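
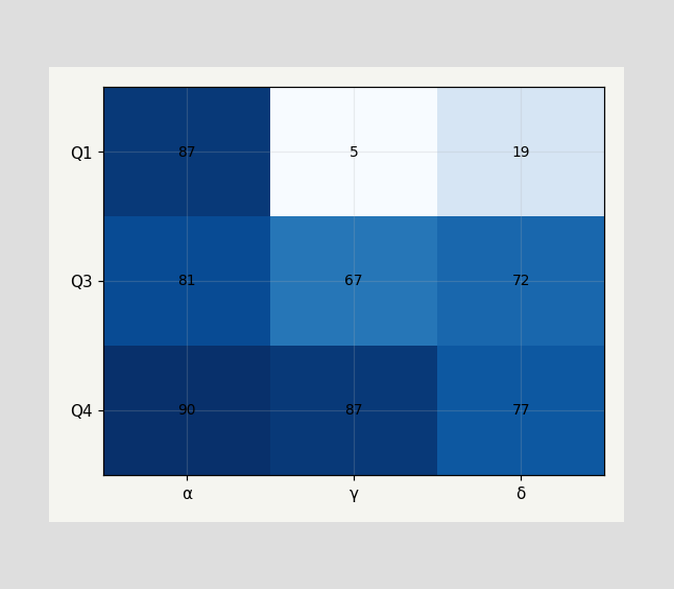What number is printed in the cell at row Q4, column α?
The (Q4, α) cell reads 90.

90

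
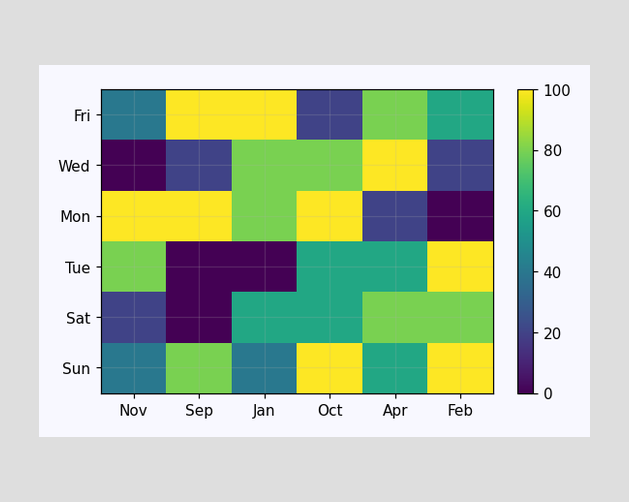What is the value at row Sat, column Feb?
Matching cell (Sat, Feb) against the colorbar gives 80.

80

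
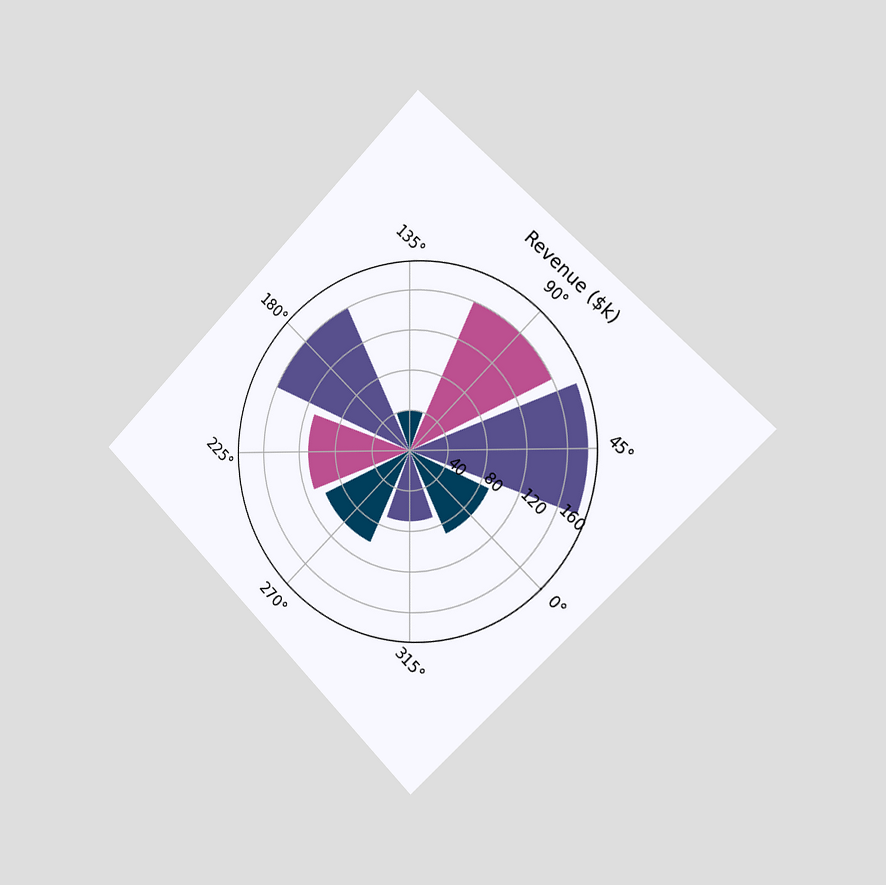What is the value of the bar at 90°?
The chart is tilted about 45° clockwise and viewed slightly from the right. The bar at 90° reaches $160k on the radial axis.

$160k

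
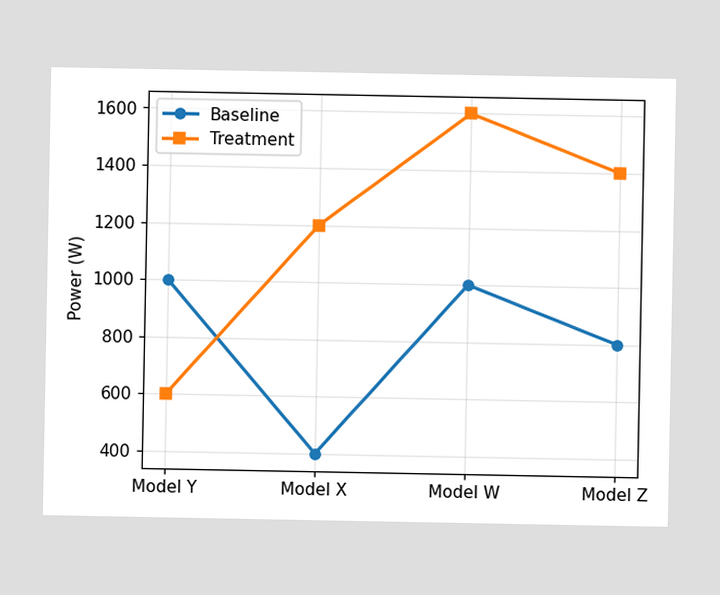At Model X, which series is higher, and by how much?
Treatment, by 800W

At Model X, Treatment sits above the other line by 800W.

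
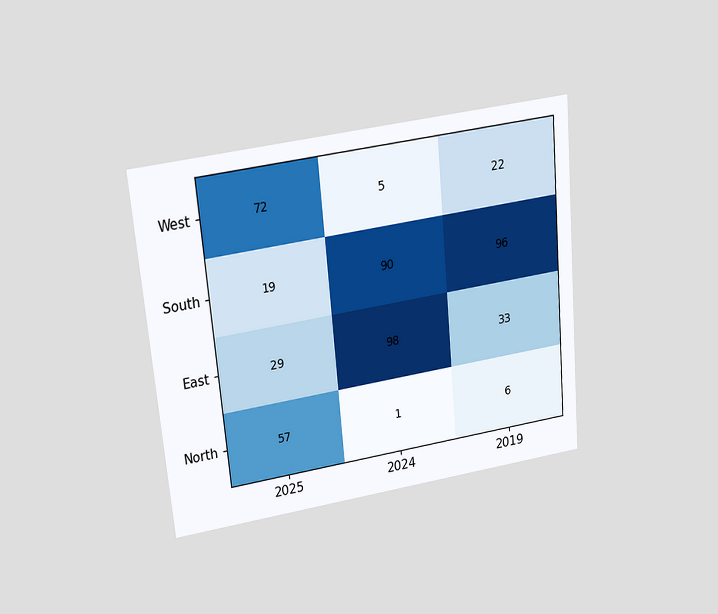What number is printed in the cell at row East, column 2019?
33

The chart is tilted about 5° counter-clockwise and viewed slightly from above. The (East, 2019) cell reads 33.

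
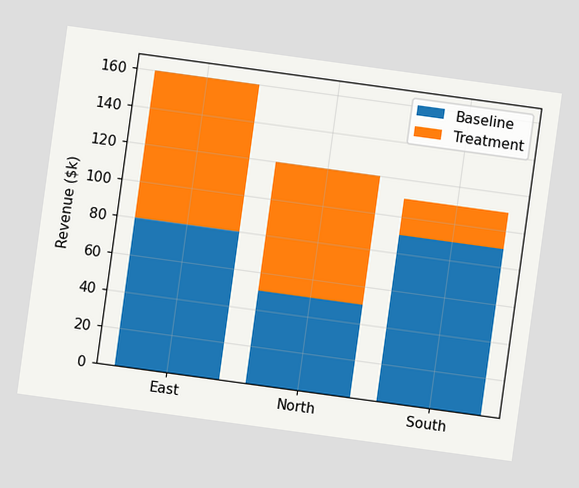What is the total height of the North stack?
$120k

The chart is tilted about 8° clockwise. The North stack's top reaches $120k on the y-axis.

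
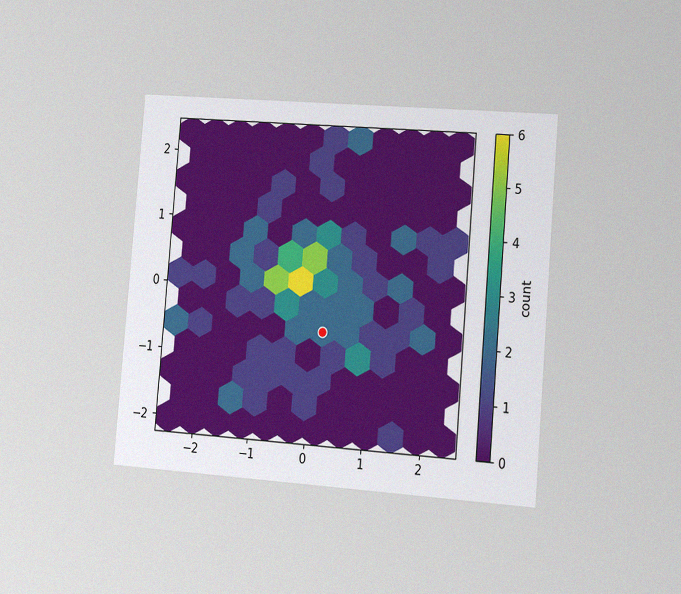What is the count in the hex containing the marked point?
2

The chart is tilted about 5° clockwise and viewed slightly from the right, with some photo noise. The marked hex reads 2 on the colorbar.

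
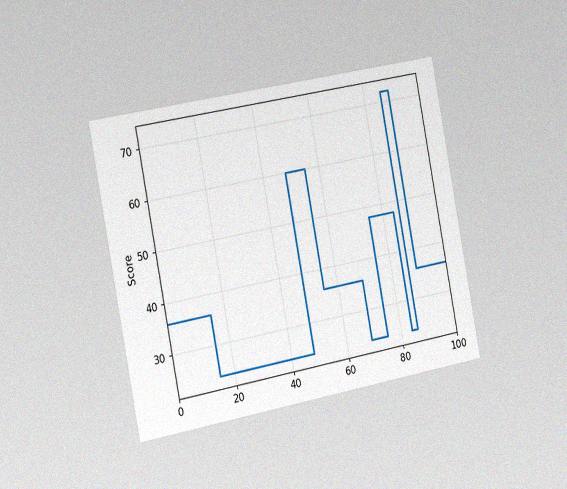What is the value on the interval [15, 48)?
The chart is tilted about 11° counter-clockwise and viewed slightly from the left, with some photo noise. On [15, 48) the step sits at 24.

24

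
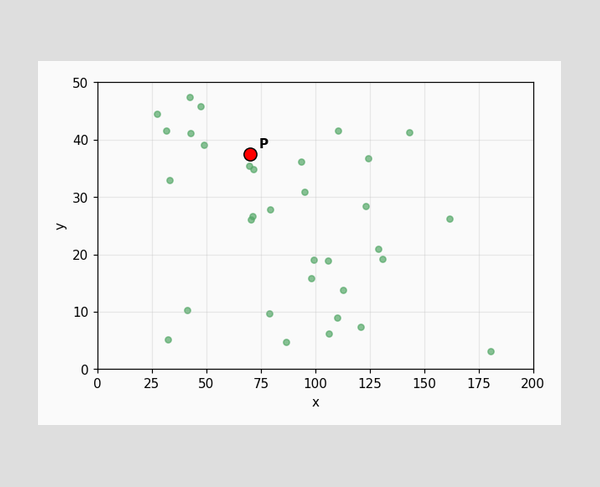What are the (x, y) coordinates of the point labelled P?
Following the gridlines from P to each axis, P sits at (70, 37.5).

(70, 37.5)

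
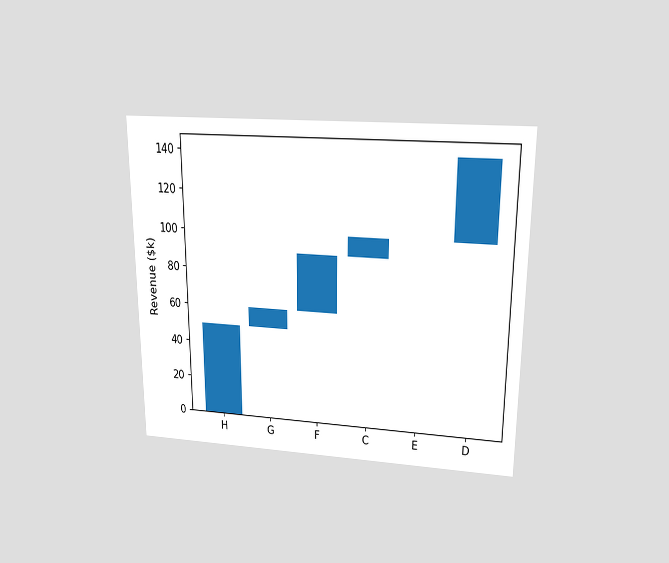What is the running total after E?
$100k

The chart is viewed slightly from above. After E the running total reaches $100k.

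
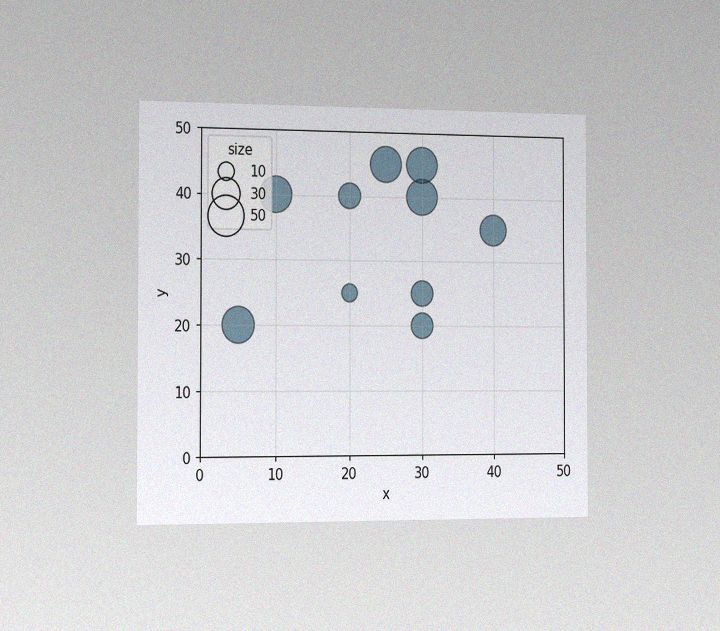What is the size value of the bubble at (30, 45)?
The chart is viewed slightly from the left, with some photo noise. Matching the bubble at (30, 45) against the size legend gives 40.

40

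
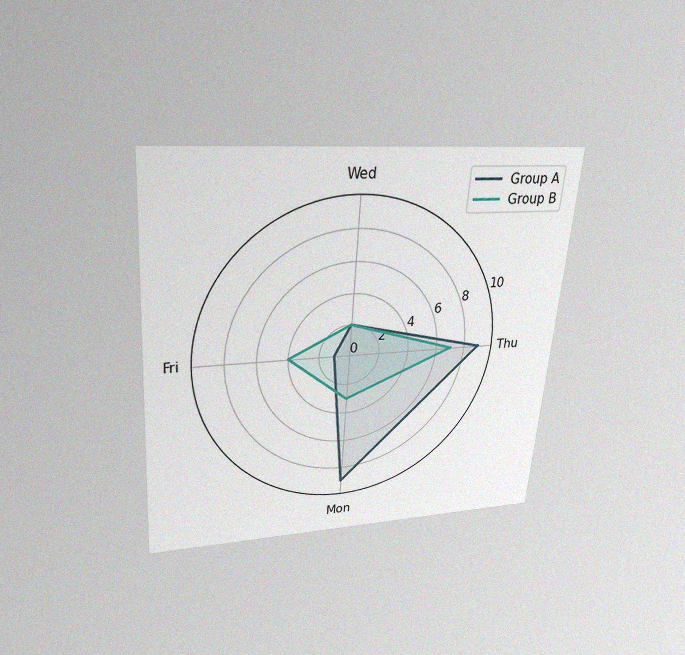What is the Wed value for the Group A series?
The chart is tilted about 4° clockwise and viewed slightly from above, with some photo noise. On the Wed axis, Group A reaches 2.

2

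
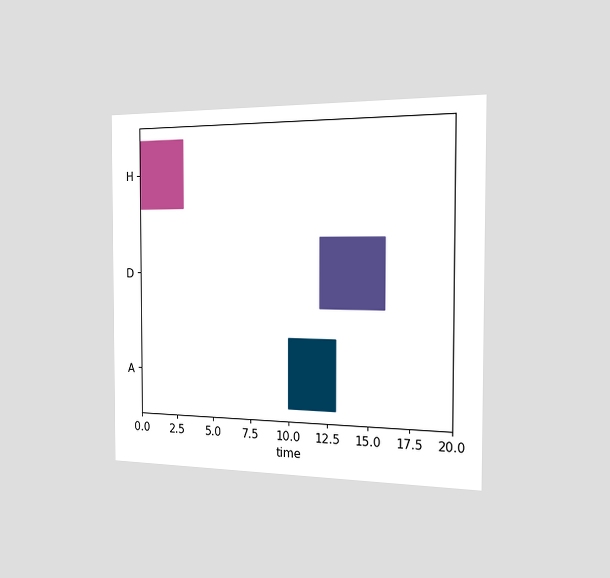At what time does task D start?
The chart is viewed slightly from the right. The D bar begins at t=12.

12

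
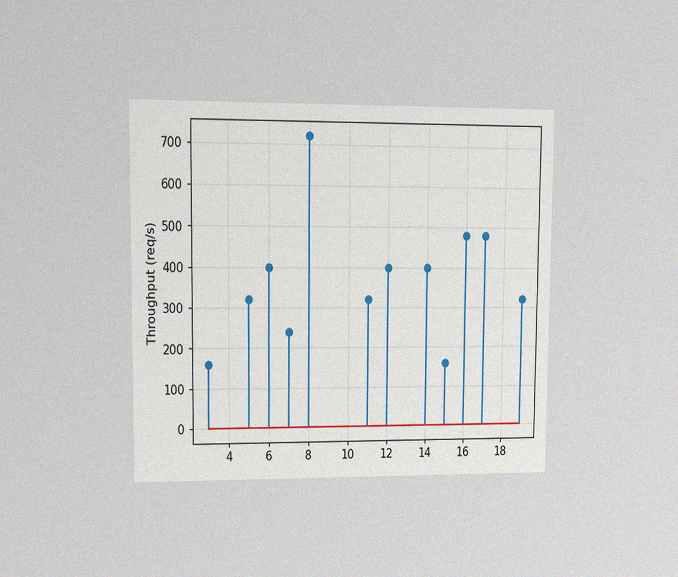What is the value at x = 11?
The chart is viewed at a slight angle, with some photo noise. The stem at x=11 reaches 320req/s.

320req/s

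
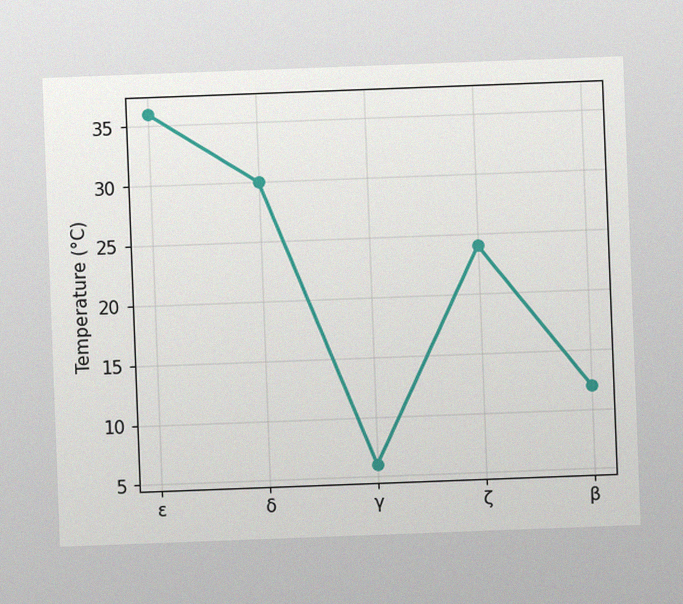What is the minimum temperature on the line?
The chart is tilted about 2° counter-clockwise, with some photo noise. The lowest point is at γ, and reading across to the y-axis gives 6°C.

6°C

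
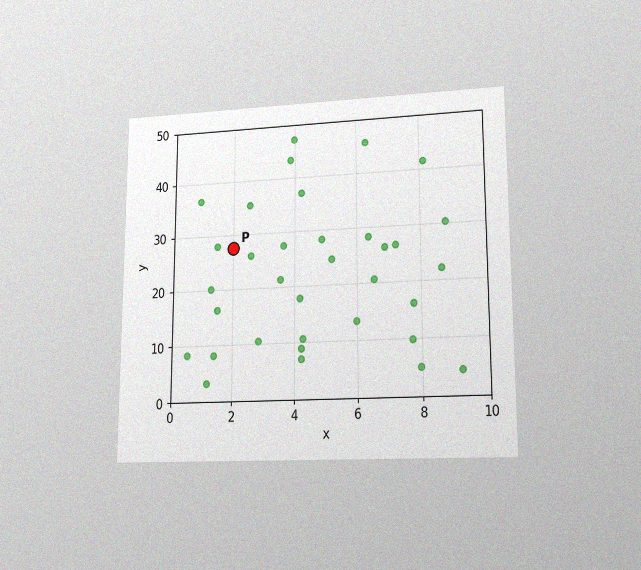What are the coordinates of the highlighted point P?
The chart is viewed at a slight angle, with some photo noise. Following the gridlines from P to each axis, P sits at (2, 27.5).

(2, 27.5)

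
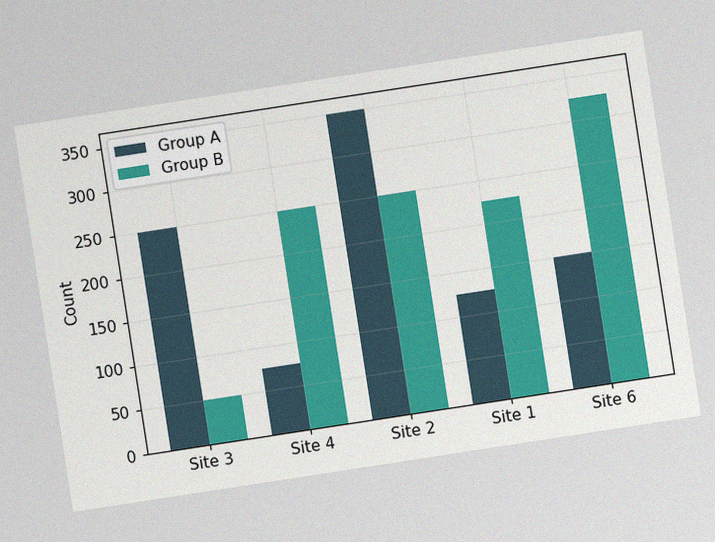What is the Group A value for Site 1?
125

The chart is tilted about 9° counter-clockwise, with some photo noise. The Group A bar at Site 1 reaches 125 on the y-axis.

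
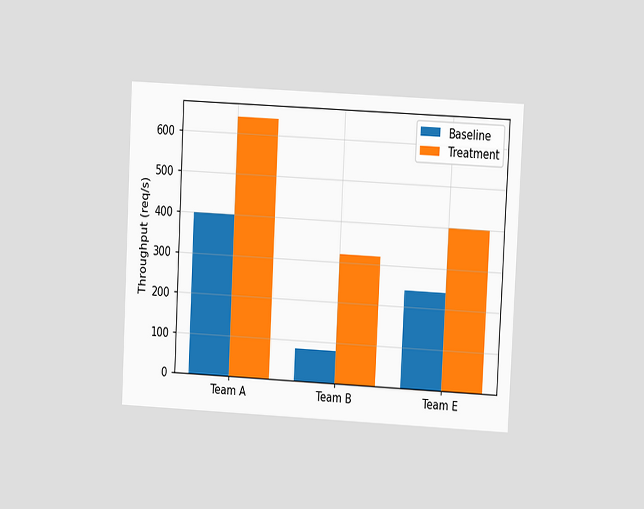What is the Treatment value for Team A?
The chart is tilted about 3° clockwise and viewed at a slight angle. The Treatment bar at Team A reaches 640req/s on the y-axis.

640req/s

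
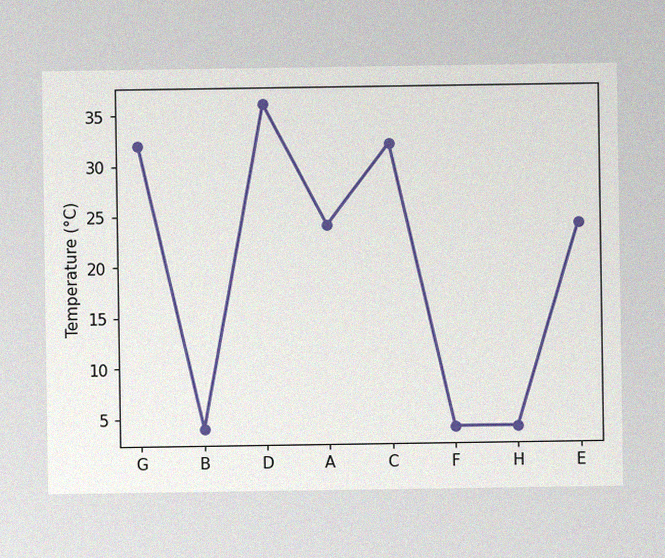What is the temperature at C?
32°C

The image has some photo noise and uneven lighting. At C, the line is at 32°C.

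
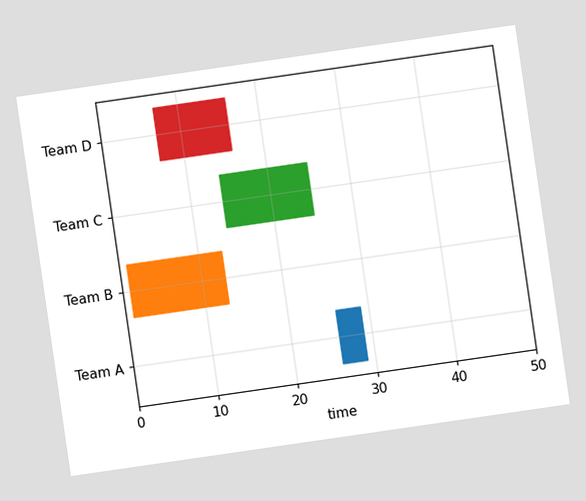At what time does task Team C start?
The chart is tilted about 8° counter-clockwise. The Team C bar begins at t=14.

14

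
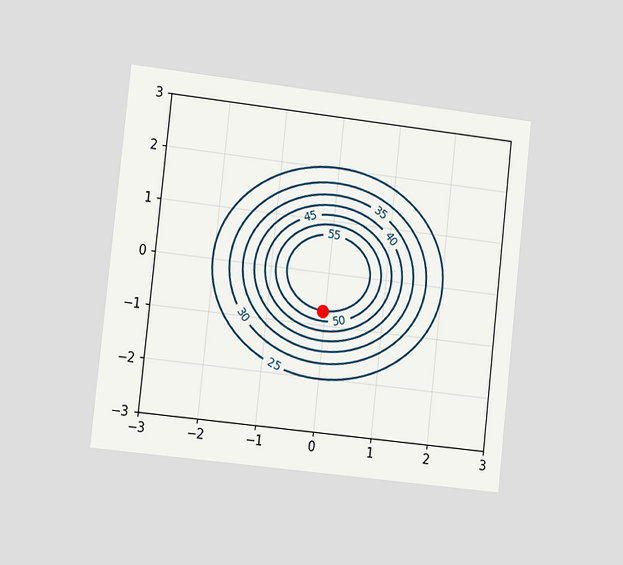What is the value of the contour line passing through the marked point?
The chart is tilted about 6° clockwise and viewed slightly from the left. The marked point sits on the contour labelled 55.

55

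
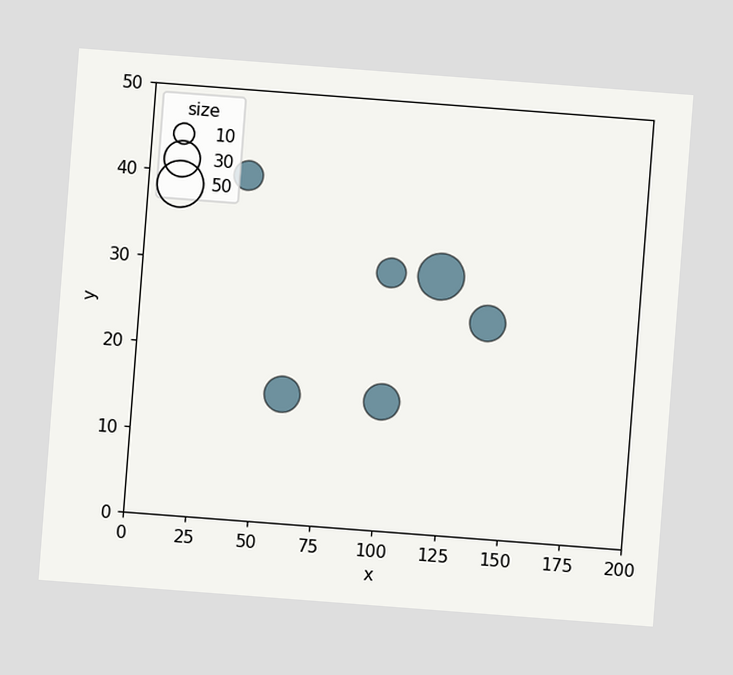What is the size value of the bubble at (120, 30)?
50

The chart is tilted about 4° clockwise. Matching the bubble at (120, 30) against the size legend gives 50.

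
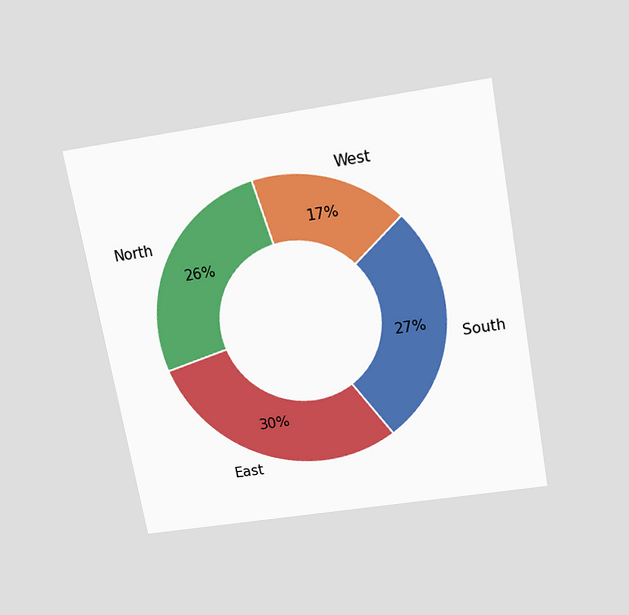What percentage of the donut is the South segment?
The chart is tilted about 10° counter-clockwise and viewed slightly from above. The South segment takes up 27% of the ring.

27%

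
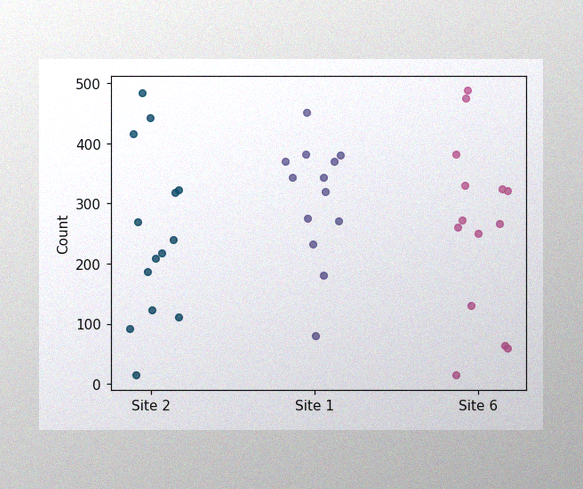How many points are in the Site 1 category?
13

The image has some photo noise and uneven lighting. Counting the markers in the Site 1 column gives 13.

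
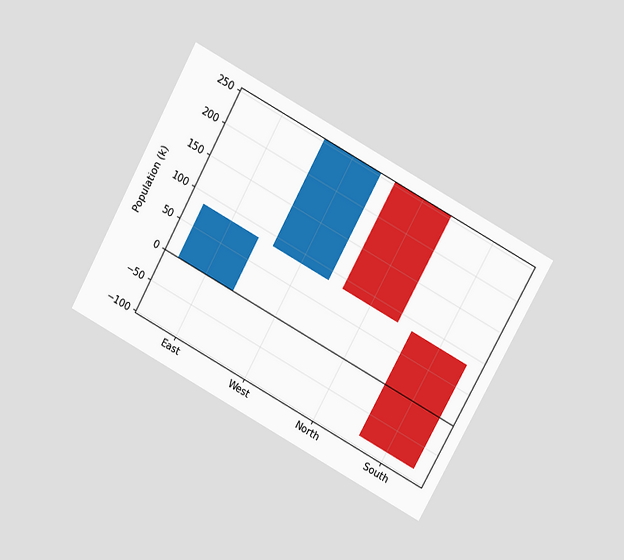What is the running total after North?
85k

The chart is tilted about 29° clockwise and viewed at a slight angle. After North the running total reaches 85k.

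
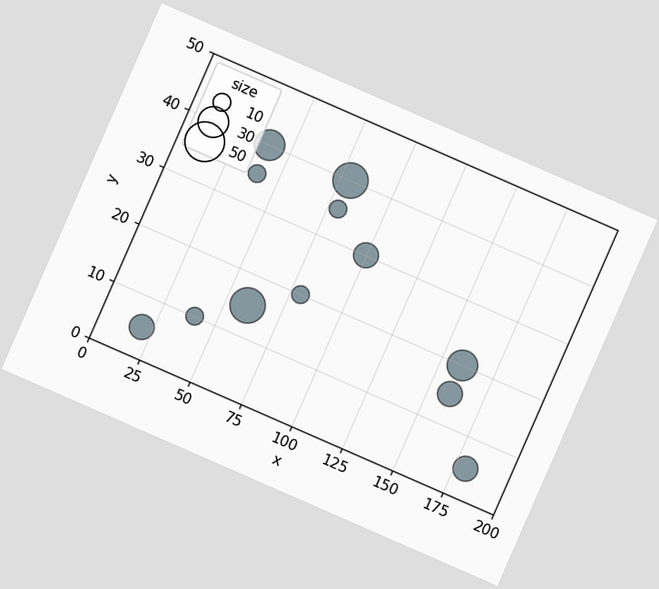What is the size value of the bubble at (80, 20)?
The chart is tilted about 24° clockwise. Matching the bubble at (80, 20) against the size legend gives 10.

10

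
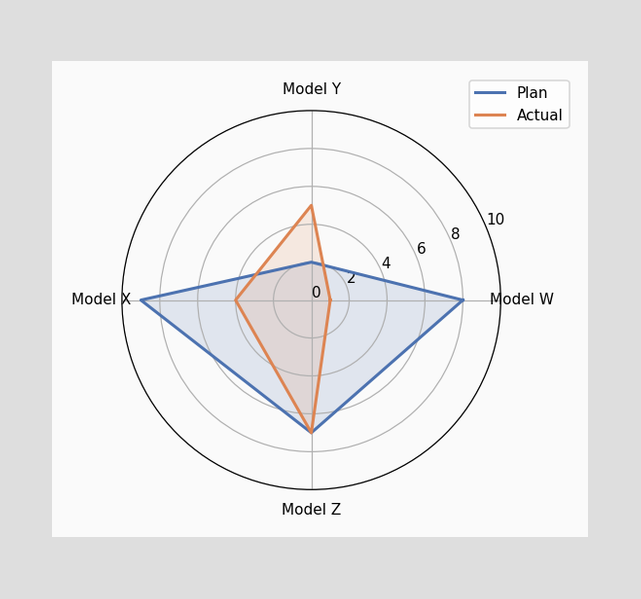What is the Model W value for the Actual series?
On the Model W axis, Actual reaches 1.

1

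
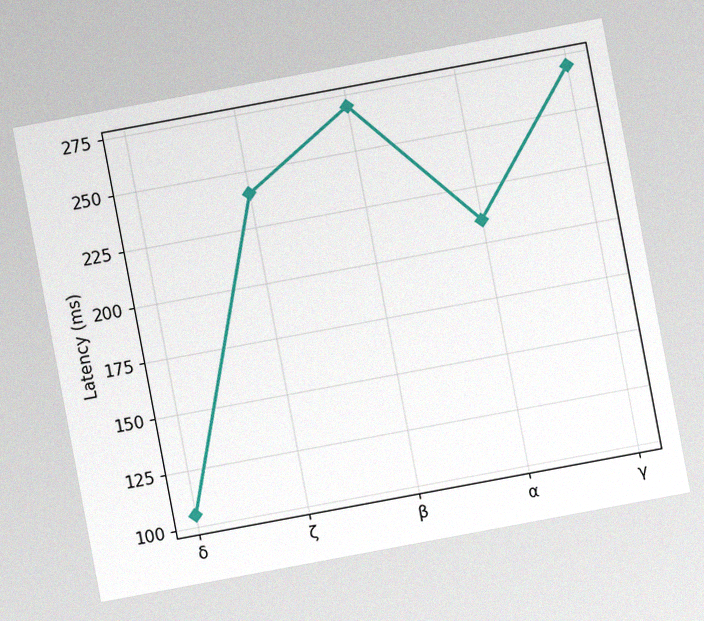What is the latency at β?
270ms

The chart is tilted about 11° counter-clockwise, with some photo noise. At β, the line is at 270ms.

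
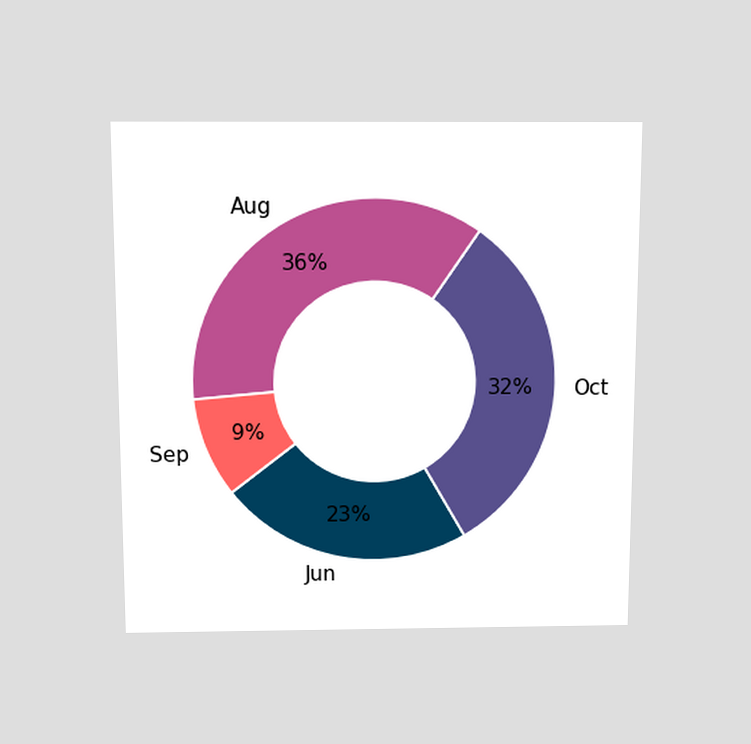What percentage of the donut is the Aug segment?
36%

The chart is viewed slightly from above. The Aug segment takes up 36% of the ring.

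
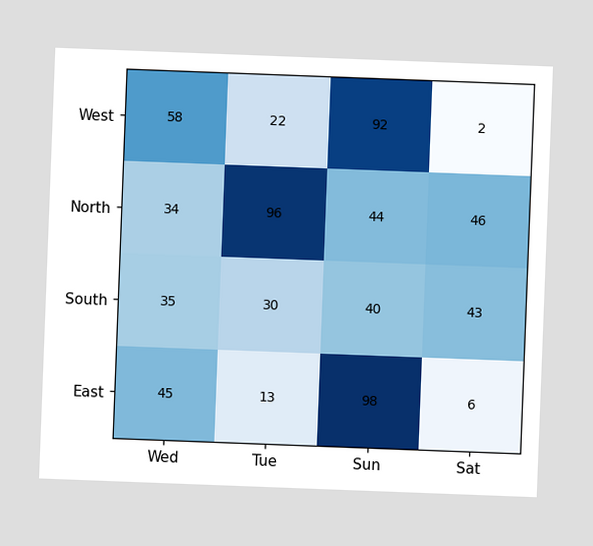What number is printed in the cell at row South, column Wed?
35

The chart is tilted about 2° clockwise. The (South, Wed) cell reads 35.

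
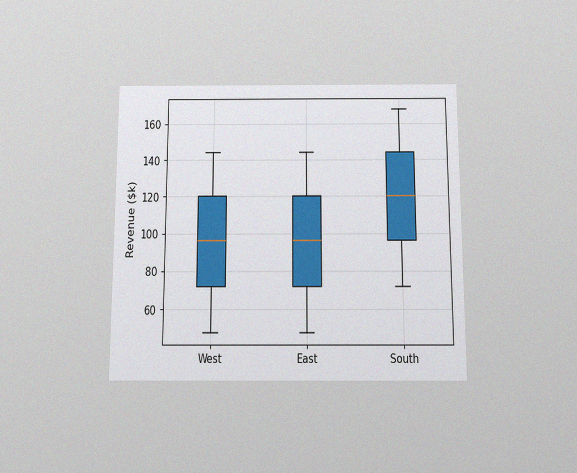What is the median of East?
$96k

The chart is viewed slightly from below, with some photo noise. The median line in the East box sits at $96k.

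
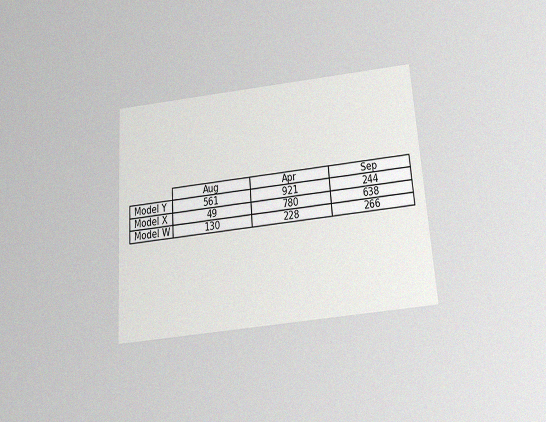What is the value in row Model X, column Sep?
638

The chart is tilted about 4° counter-clockwise and viewed slightly from below, with some photo noise. The (Model X, Sep) cell reads 638.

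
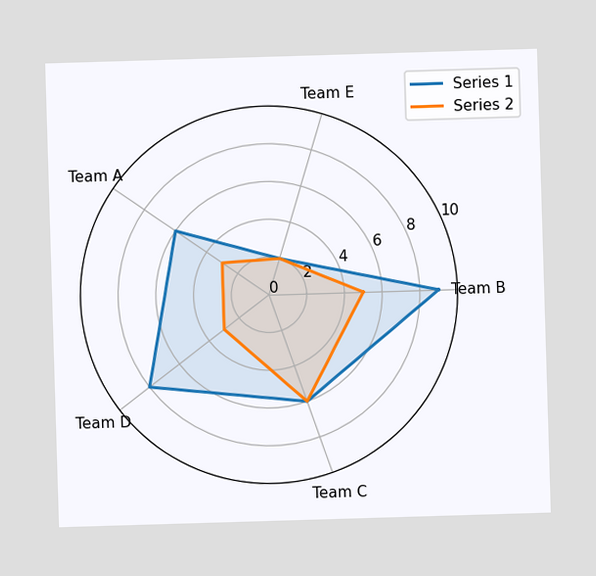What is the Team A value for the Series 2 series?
On the Team A axis, Series 2 reaches 3.

3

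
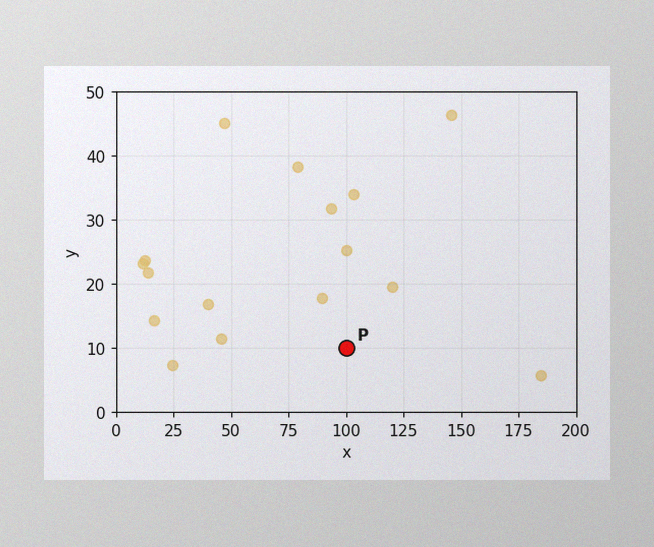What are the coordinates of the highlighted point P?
The image has some photo noise and uneven lighting. Following the gridlines from P to each axis, P sits at (100, 10).

(100, 10)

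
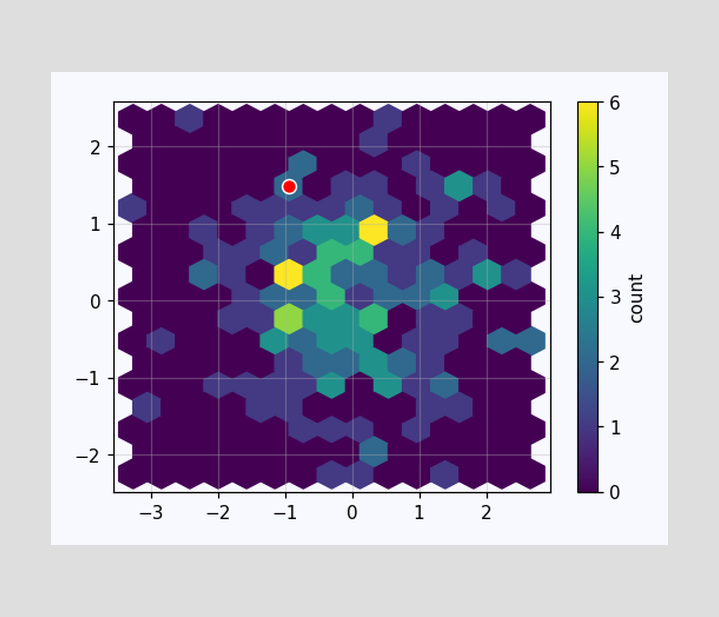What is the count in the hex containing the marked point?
The marked hex reads 2 on the colorbar.

2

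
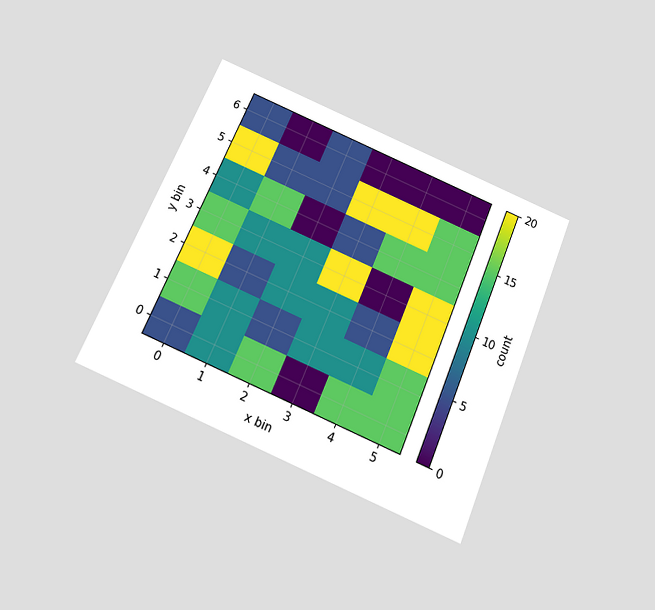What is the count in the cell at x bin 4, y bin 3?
0

The chart is tilted about 23° clockwise and viewed slightly from below. Matching the cell (4, 3) against the colorbar gives 0.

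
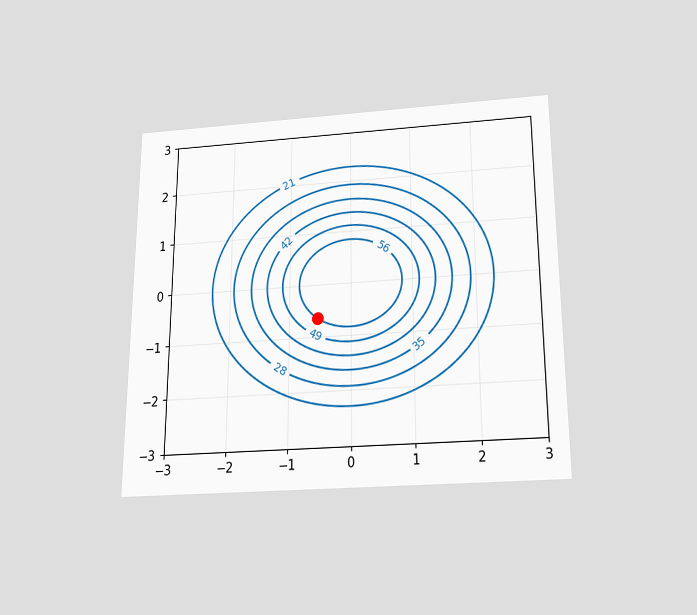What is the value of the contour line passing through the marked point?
56

The chart is viewed slightly from below. The marked point sits on the contour labelled 56.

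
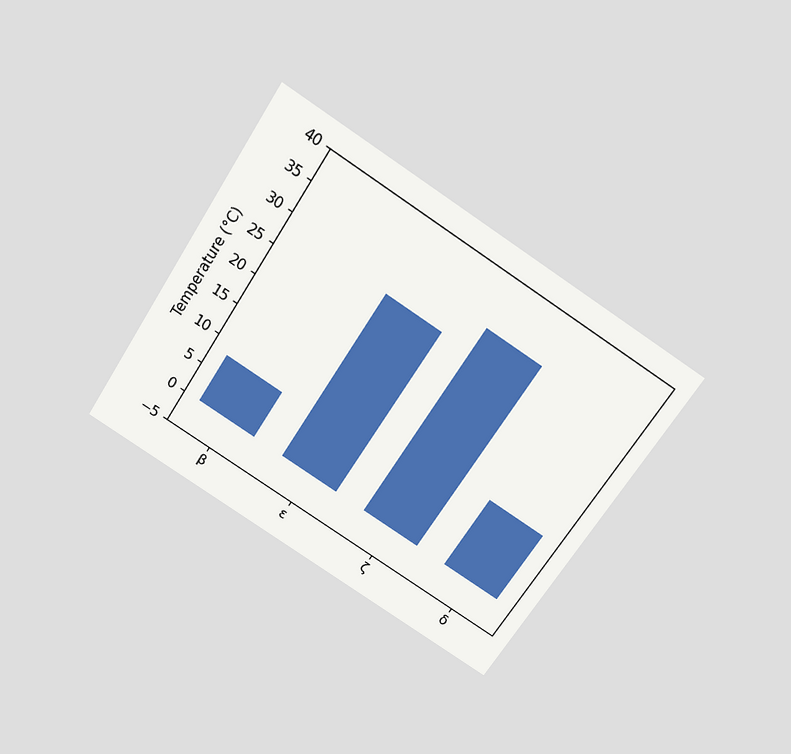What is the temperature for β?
8°C

The chart is tilted about 33° clockwise and viewed slightly from above. Reading along the chart's y-axis, the β bar reaches 8°C.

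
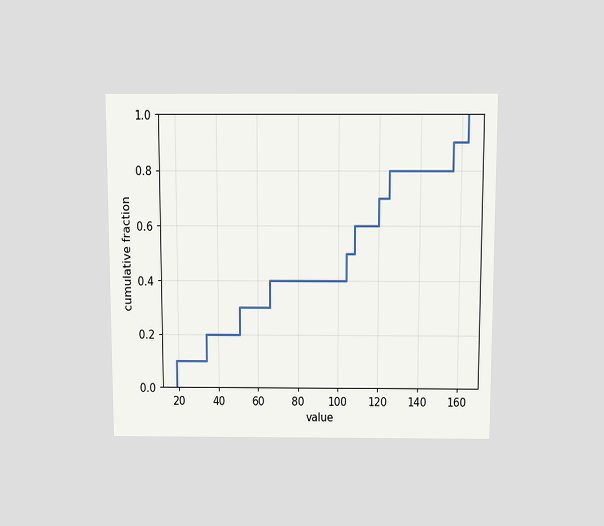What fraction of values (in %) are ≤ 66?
40%

The chart is viewed slightly from above. At x=66 the ECDF step is at 40%.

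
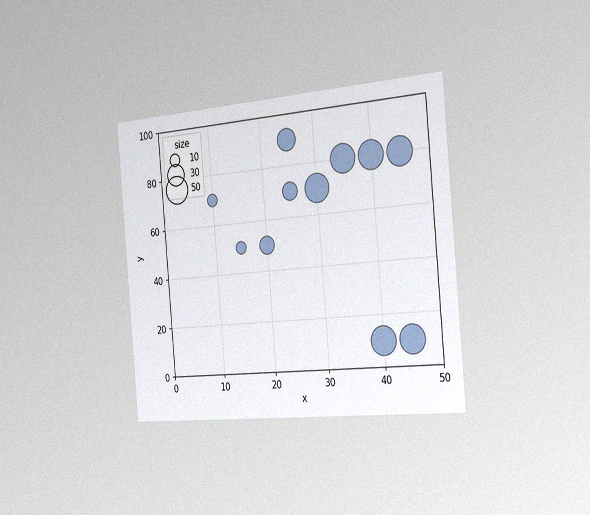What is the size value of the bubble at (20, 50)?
The chart is tilted about 5° counter-clockwise and viewed slightly from the right, with some photo noise. Matching the bubble at (20, 50) against the size legend gives 20.

20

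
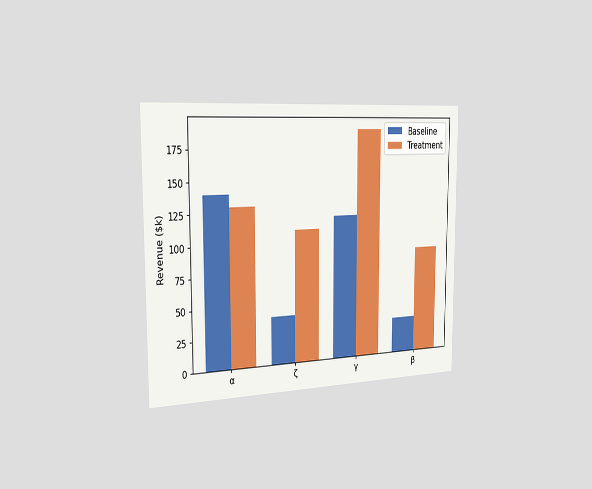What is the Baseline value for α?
$140k

The chart is viewed slightly from the left. The Baseline bar at α reaches $140k on the y-axis.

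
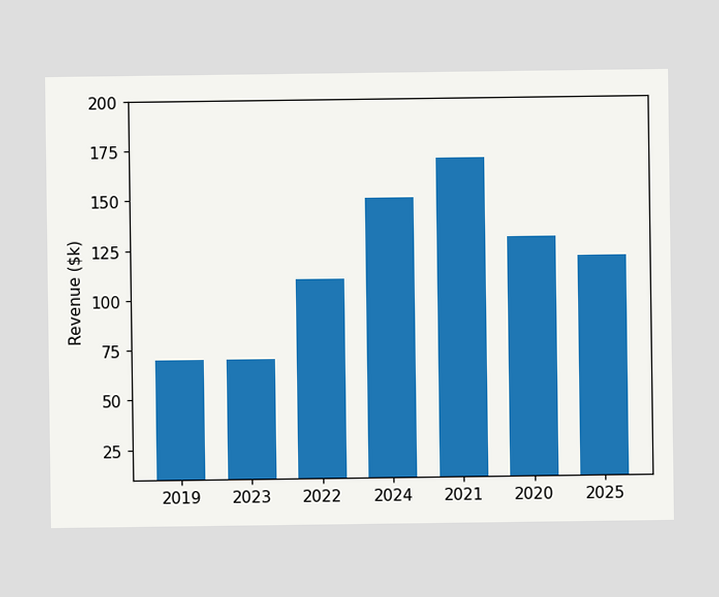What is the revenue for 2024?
$150k

Reading along the chart's y-axis, the 2024 bar reaches $150k.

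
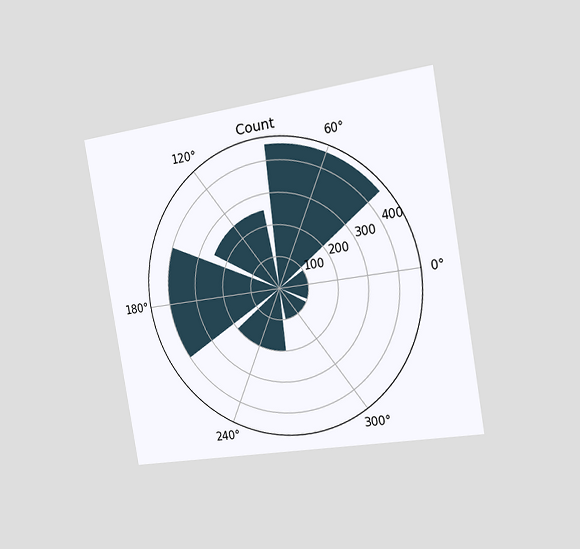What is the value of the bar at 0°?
The chart is tilted about 10° counter-clockwise and viewed slightly from the right. The bar at 0° reaches 100 on the radial axis.

100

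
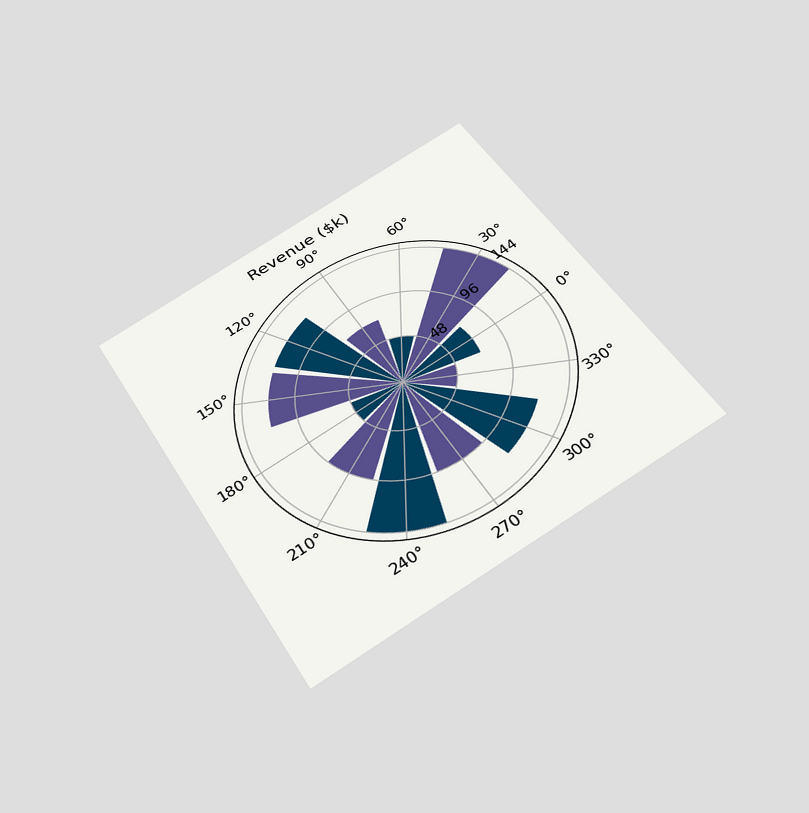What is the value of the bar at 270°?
The chart is tilted about 31° counter-clockwise and viewed slightly from below. The bar at 270° reaches $96k on the radial axis.

$96k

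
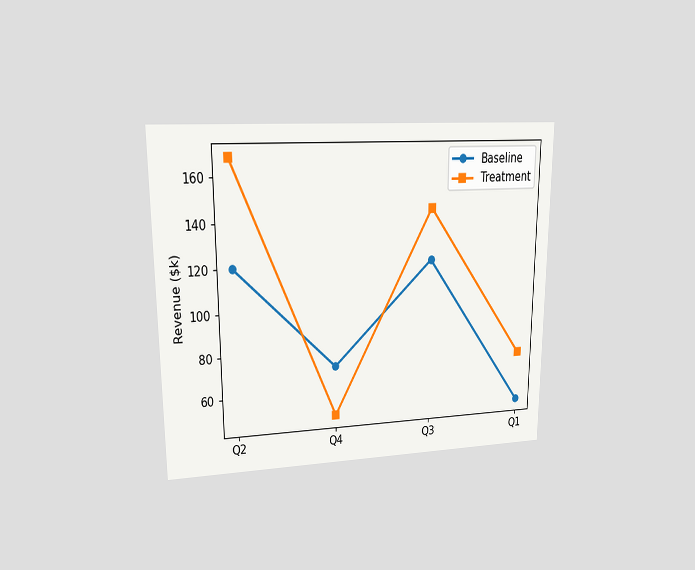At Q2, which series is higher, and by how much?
Treatment, by $48k

The chart is viewed at a slight angle. At Q2, Treatment sits above the other line by $48k.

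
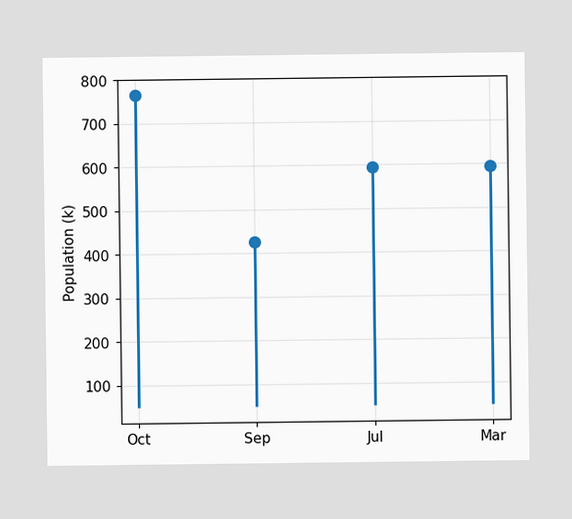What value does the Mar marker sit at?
The Mar marker sits at 595k.

595k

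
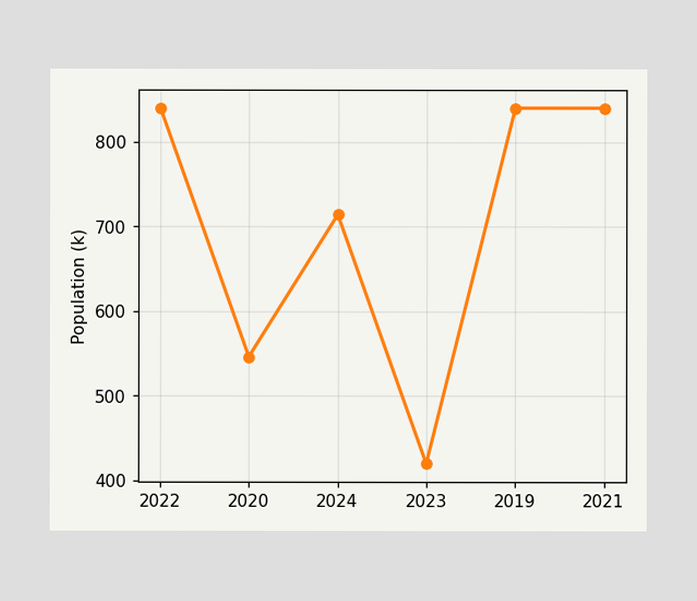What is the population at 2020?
546k

At 2020, the line is at 546k.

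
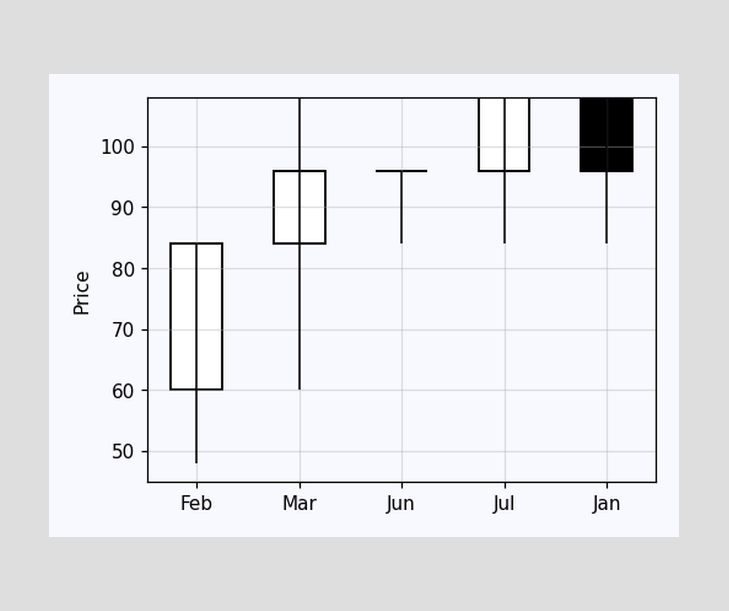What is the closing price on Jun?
96

The Jun candle closes at 96.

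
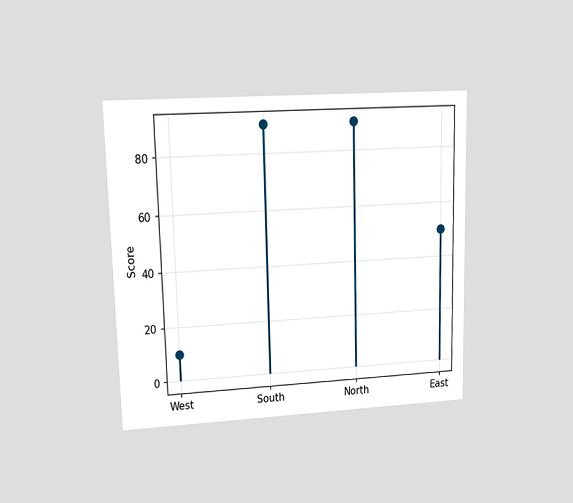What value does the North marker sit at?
The chart is viewed at a slight angle. The North marker sits at 90.

90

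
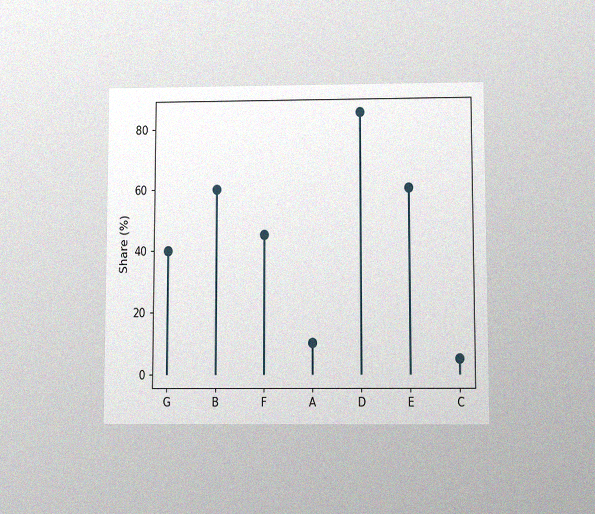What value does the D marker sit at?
The chart is viewed slightly from below, with some photo noise. The D marker sits at 85%.

85%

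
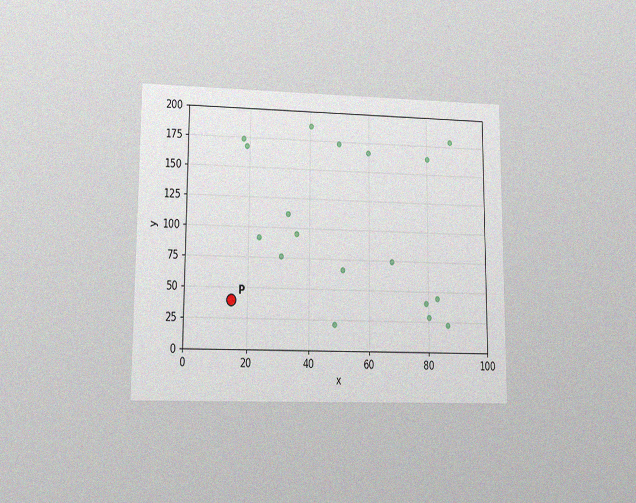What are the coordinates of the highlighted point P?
(15, 40)

The chart is viewed at a slight angle, with some photo noise. Following the gridlines from P to each axis, P sits at (15, 40).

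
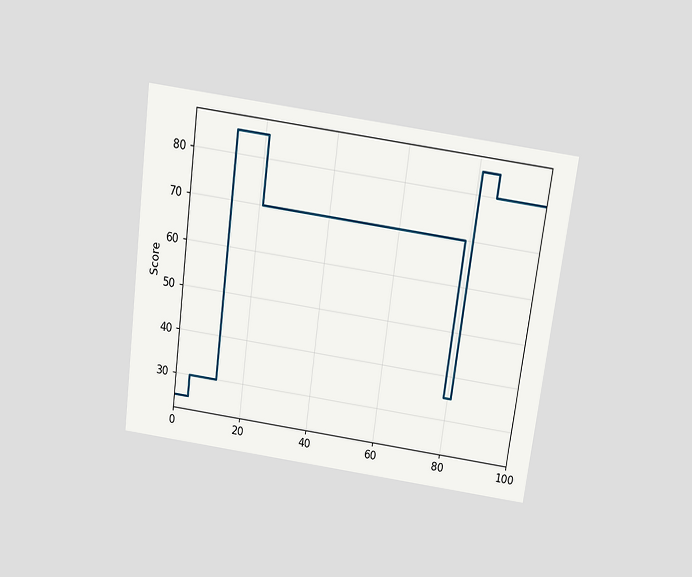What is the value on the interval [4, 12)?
The chart is tilted about 8° clockwise and viewed slightly from above. On [4, 12) the step sits at 30.

30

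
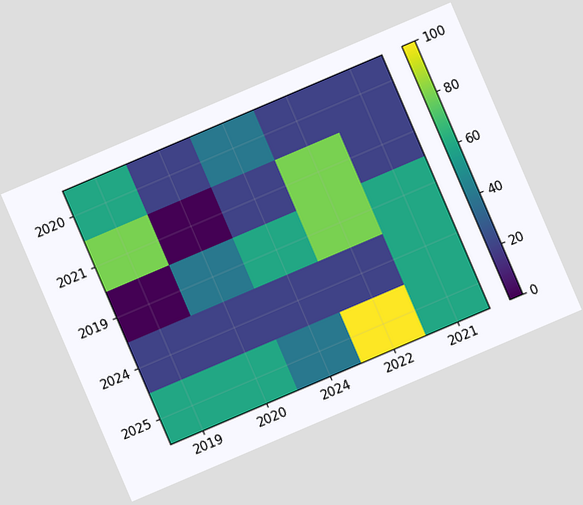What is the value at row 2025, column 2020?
The chart is tilted about 23° counter-clockwise. Matching cell (2025, 2020) against the colorbar gives 60.

60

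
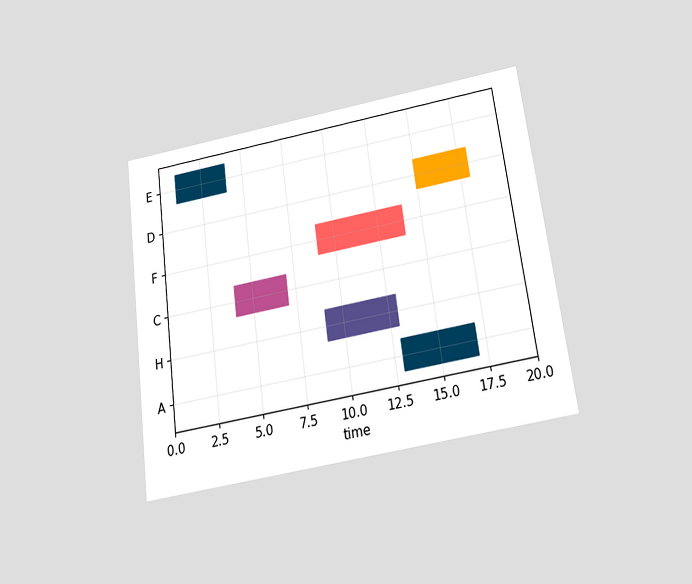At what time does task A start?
The chart is tilted about 7° counter-clockwise and viewed slightly from below. The A bar begins at t=13.

13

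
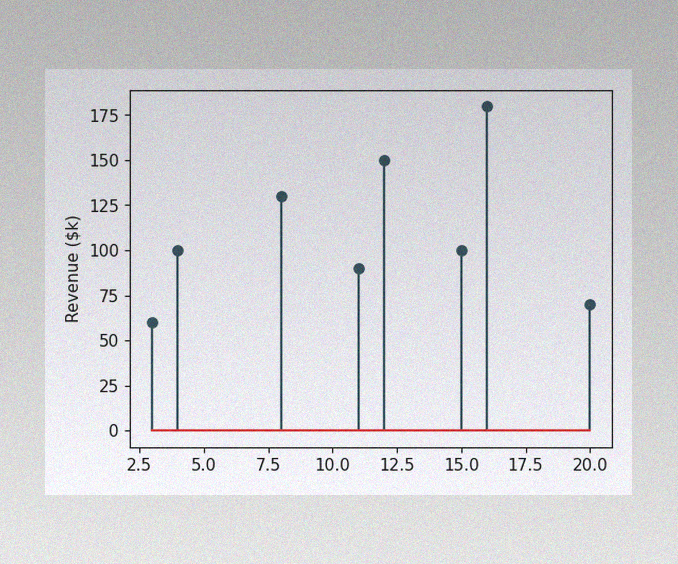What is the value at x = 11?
The image has some photo noise and uneven lighting. The stem at x=11 reaches $90k.

$90k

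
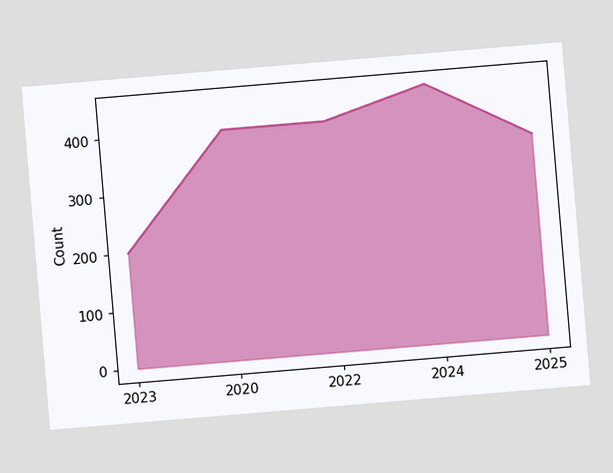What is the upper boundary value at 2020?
The chart is tilted about 5° counter-clockwise. At 2020 the upper boundary is at 400.

400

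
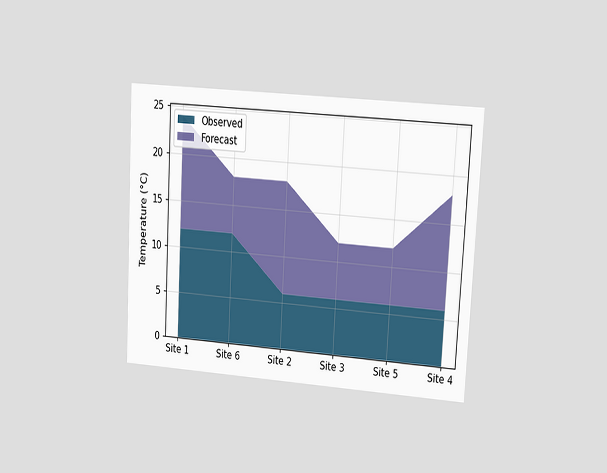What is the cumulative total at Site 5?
The chart is tilted about 3° clockwise and viewed at a slight angle. The stacked total at Site 5 reaches 12°C.

12°C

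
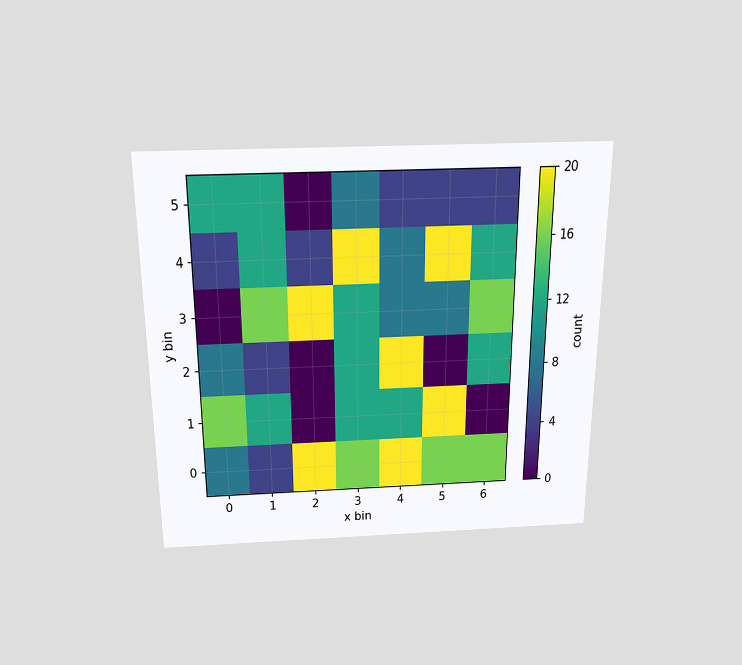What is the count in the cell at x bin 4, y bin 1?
The chart is viewed slightly from above. Matching the cell (4, 1) against the colorbar gives 12.

12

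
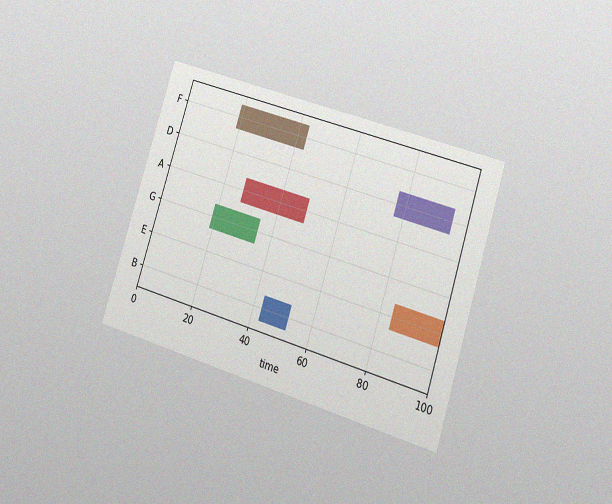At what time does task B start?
The chart is tilted about 18° clockwise and viewed slightly from the right, with some photo noise. The B bar begins at t=43.

43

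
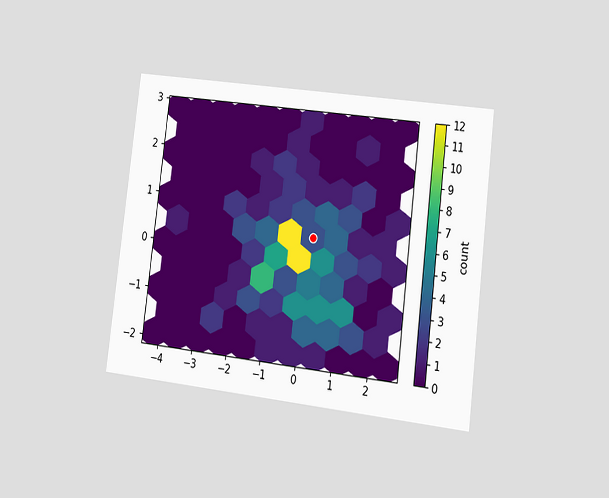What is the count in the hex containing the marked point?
The chart is tilted about 7° clockwise and viewed at a slight angle. The marked hex reads 3 on the colorbar.

3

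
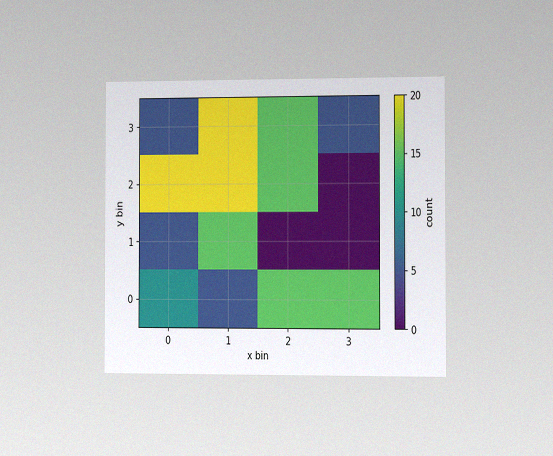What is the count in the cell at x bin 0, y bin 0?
10

The chart is viewed slightly from the right, with some photo noise. Matching the cell (0, 0) against the colorbar gives 10.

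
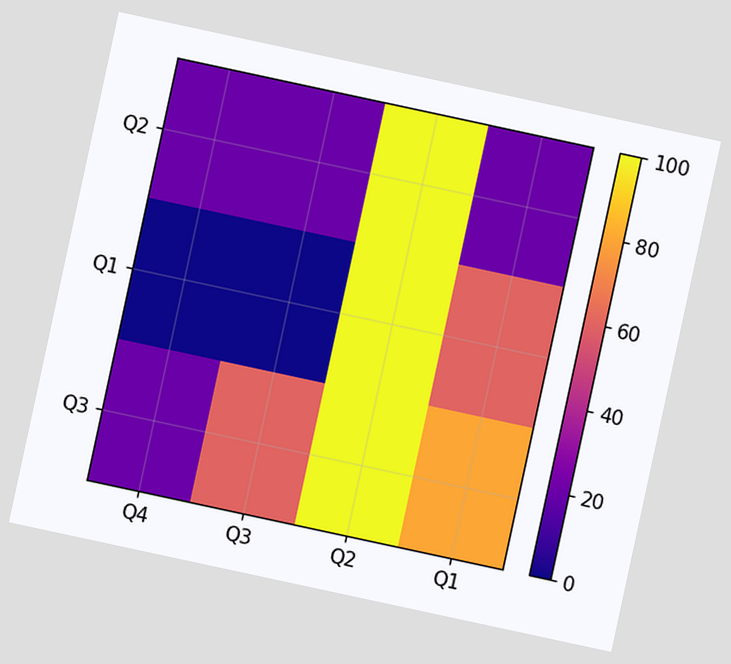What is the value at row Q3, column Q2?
100

The chart is tilted about 12° clockwise. Matching cell (Q3, Q2) against the colorbar gives 100.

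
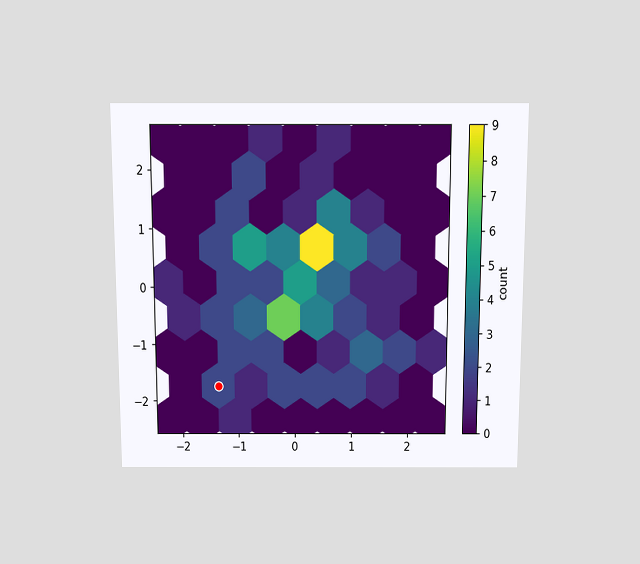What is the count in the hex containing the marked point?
The chart is viewed slightly from above. The marked hex reads 2 on the colorbar.

2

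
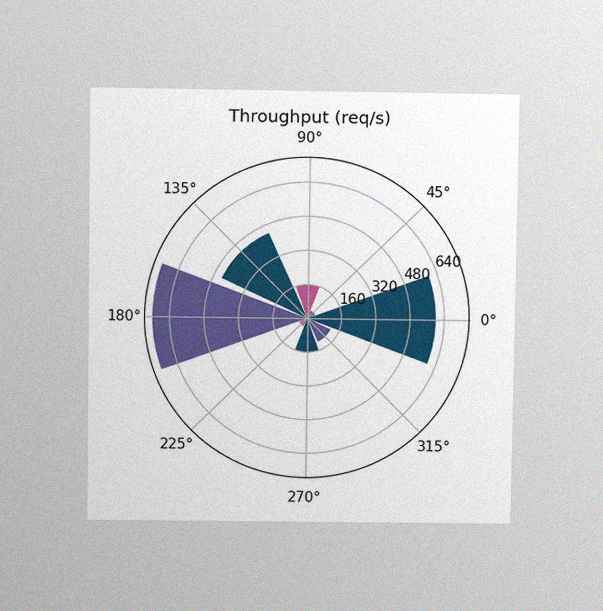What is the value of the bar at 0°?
600req/s

The chart is viewed at a slight angle, with some photo noise. The bar at 0° reaches 600req/s on the radial axis.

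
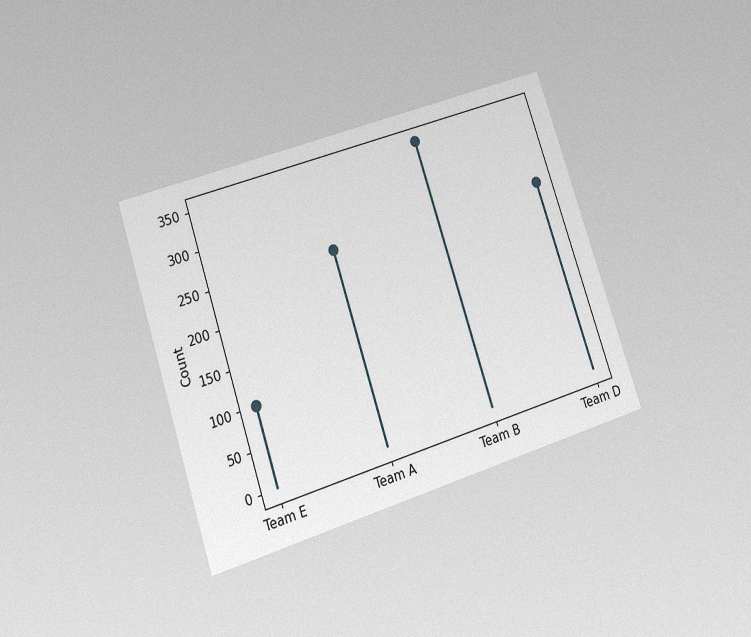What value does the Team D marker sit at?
The chart is tilted about 18° counter-clockwise and viewed at a slight angle, with some photo noise. The Team D marker sits at 250.

250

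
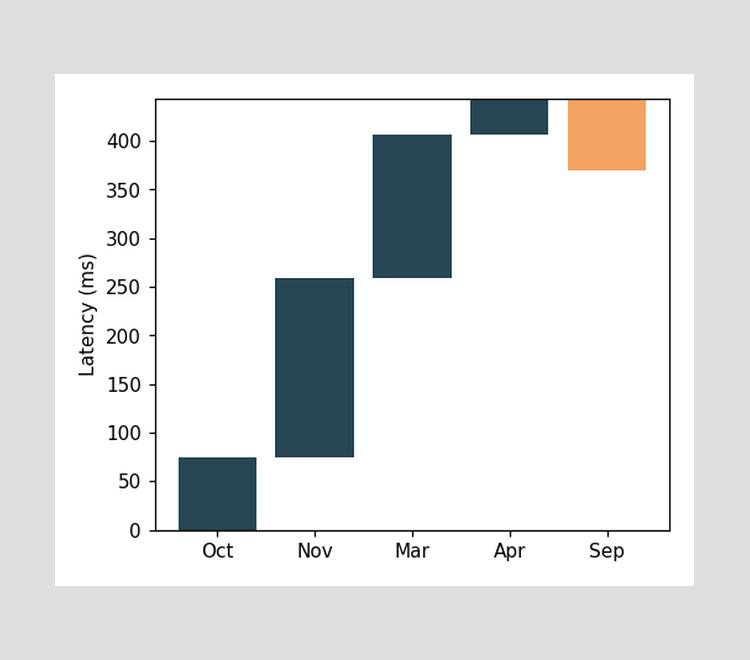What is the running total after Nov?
After Nov the running total reaches 259ms.

259ms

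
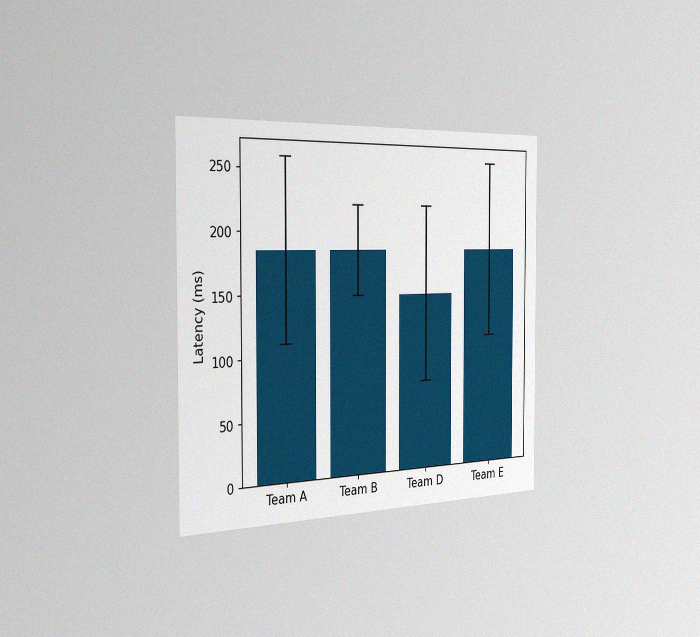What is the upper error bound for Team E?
259ms

The chart is viewed slightly from the left, with some photo noise. The Team E bar's upper whisker reaches 259ms.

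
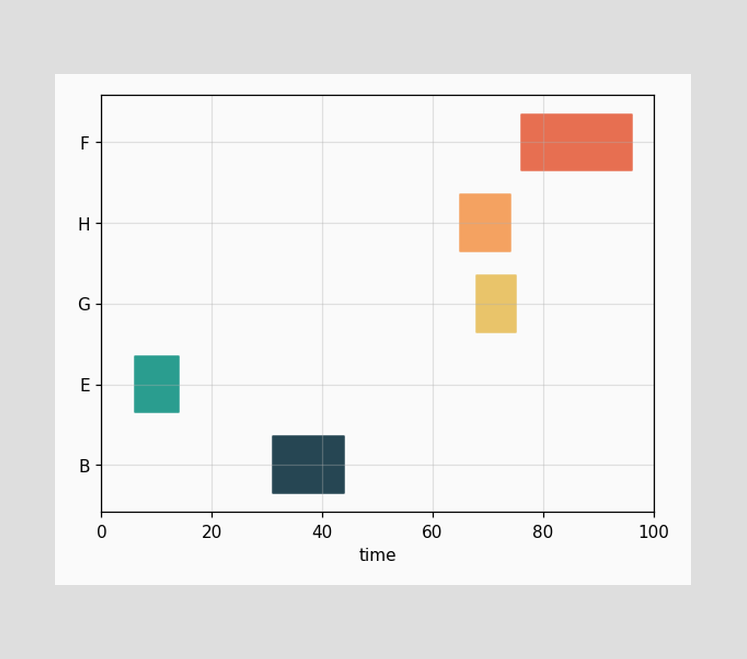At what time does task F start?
The F bar begins at t=76.

76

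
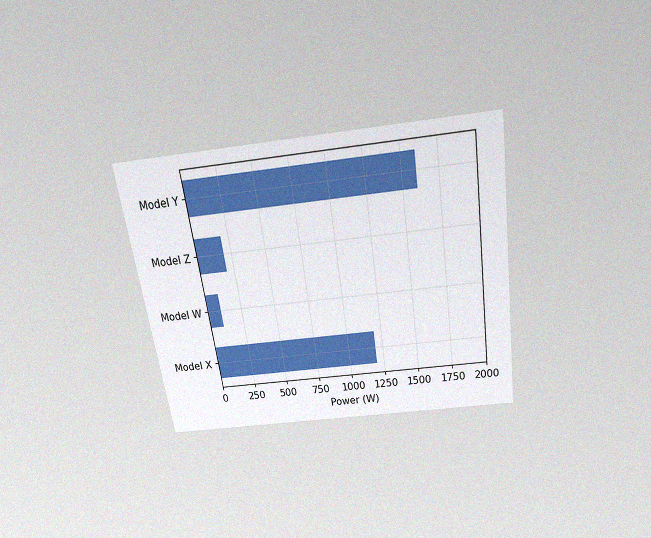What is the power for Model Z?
200W

The chart is tilted about 8° counter-clockwise and viewed slightly from above, with some photo noise. Reading along the chart's x-axis, the Model Z bar reaches 200W.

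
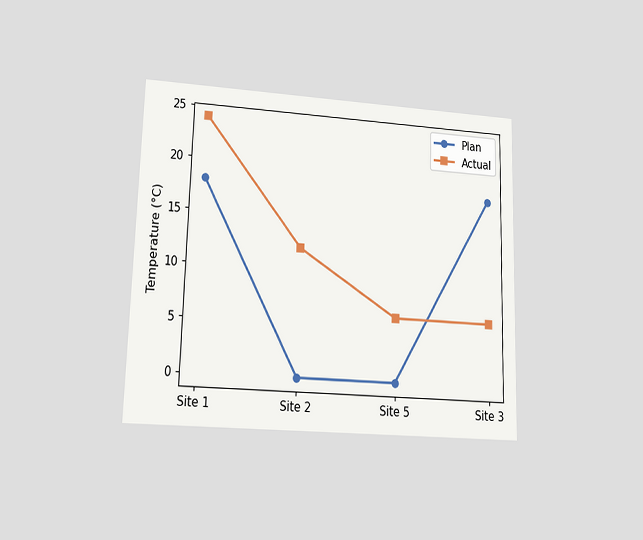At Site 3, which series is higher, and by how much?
Plan, by 12°C

The chart is viewed at a slight angle. At Site 3, Plan sits above the other line by 12°C.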